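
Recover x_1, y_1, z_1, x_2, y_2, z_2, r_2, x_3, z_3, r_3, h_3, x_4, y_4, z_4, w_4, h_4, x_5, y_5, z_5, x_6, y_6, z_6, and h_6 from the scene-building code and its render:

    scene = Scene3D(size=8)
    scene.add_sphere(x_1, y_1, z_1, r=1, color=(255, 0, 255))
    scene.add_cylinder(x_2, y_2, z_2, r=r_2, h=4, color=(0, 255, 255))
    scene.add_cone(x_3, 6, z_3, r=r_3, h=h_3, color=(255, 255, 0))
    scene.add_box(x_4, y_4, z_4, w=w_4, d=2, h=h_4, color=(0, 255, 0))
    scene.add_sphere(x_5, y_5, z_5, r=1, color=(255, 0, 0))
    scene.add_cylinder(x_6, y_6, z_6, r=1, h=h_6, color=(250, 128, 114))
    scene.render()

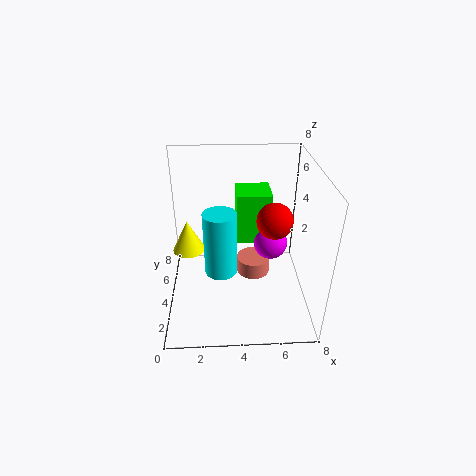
x_1 = 6, y_1 = 5, z_1 = 3, x_2 = 3, y_2 = 5, z_2 = 1, r_2 = 1, x_3 = 1, z_3 = 2, r_3 = 1, h_3 = 2, x_4 = 4, y_4 = 5, z_4 = 3, w_4 = 2, h_4 = 3, x_5 = 6, y_5 = 4, z_5 = 5, x_6 = 5, y_6 = 5, z_6 = 1, h_6 = 1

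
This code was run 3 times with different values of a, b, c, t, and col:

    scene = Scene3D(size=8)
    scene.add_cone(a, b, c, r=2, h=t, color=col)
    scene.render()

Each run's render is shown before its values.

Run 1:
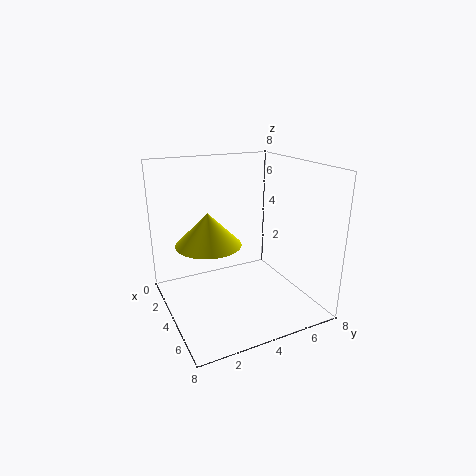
a = 2, b = 3, c = 3, t = 2, col = 'yellow'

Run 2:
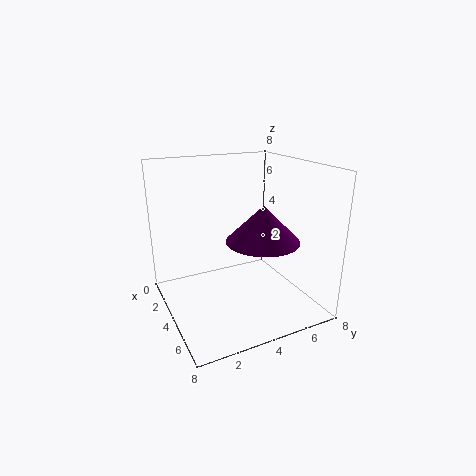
a = 5, b = 5, c = 4, t = 2, col = 'purple'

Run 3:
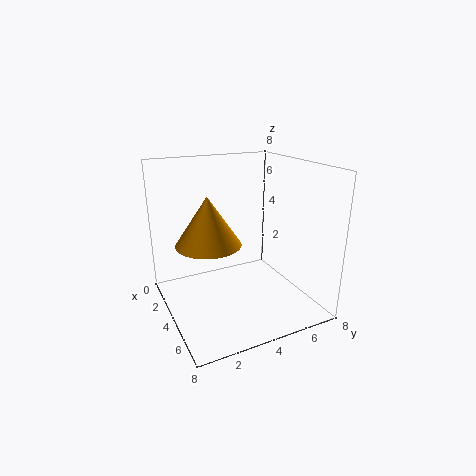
a = 2, b = 3, c = 3, t = 3, col = 'orange'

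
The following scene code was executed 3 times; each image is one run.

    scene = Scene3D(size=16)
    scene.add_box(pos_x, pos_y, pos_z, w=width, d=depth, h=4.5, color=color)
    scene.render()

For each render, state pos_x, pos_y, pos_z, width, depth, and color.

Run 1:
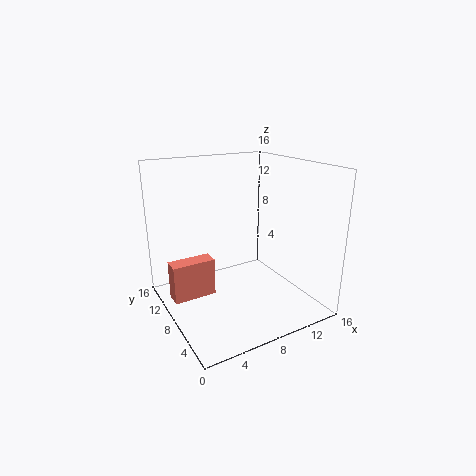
pos_x = 1
pos_y = 10
pos_z = 0.5
width = 5
depth = 2
color = 'salmon'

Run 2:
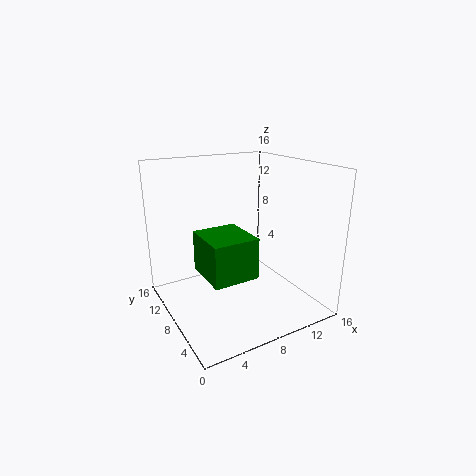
pos_x = 3.5
pos_y = 4.5
pos_z = 4.5
width = 5
depth = 5.5
color = 'green'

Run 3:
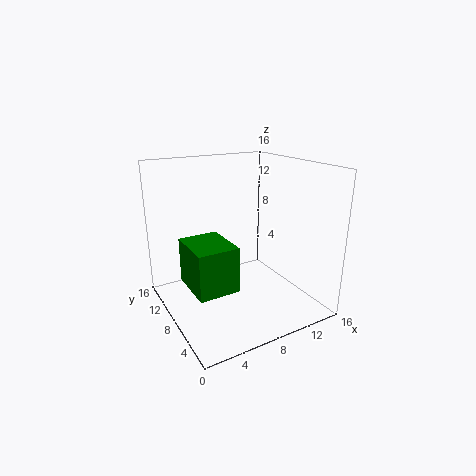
pos_x = 1
pos_y = 2.5
pos_z = 5
width = 4
depth = 5
color = 'green'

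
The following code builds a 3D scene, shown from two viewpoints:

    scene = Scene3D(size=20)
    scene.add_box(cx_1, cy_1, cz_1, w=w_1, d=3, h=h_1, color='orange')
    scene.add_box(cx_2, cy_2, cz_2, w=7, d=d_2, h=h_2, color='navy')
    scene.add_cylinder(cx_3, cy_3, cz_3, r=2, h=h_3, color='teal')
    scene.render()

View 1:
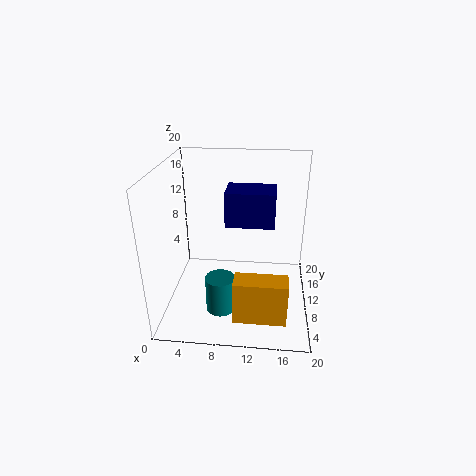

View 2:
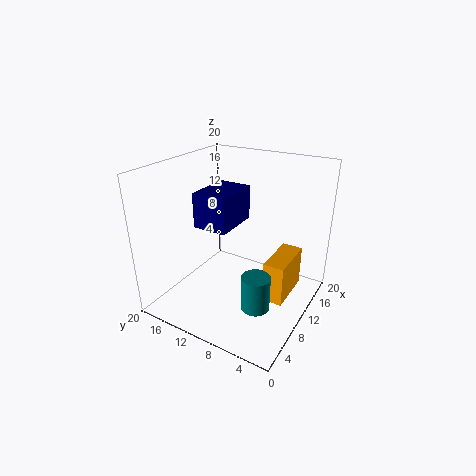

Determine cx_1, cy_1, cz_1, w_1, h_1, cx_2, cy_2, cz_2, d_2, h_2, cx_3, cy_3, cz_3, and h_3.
cx_1 = 10; cy_1 = 3; cz_1 = 1; w_1 = 7; h_1 = 6; cx_2 = 8; cy_2 = 11; cz_2 = 11; d_2 = 5; h_2 = 5; cx_3 = 8; cy_3 = 6; cz_3 = 1; h_3 = 5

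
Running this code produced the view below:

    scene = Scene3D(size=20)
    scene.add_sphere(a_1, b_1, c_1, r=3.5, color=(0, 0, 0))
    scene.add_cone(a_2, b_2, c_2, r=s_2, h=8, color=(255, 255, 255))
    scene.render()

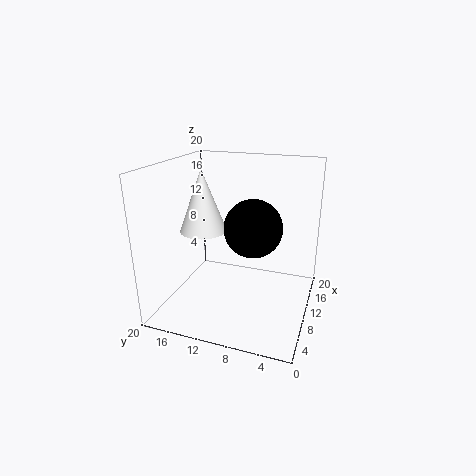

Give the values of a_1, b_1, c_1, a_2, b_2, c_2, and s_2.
a_1 = 5.5, b_1 = 6.5, c_1 = 13.5, a_2 = 6.5, b_2 = 13.5, c_2 = 12, s_2 = 3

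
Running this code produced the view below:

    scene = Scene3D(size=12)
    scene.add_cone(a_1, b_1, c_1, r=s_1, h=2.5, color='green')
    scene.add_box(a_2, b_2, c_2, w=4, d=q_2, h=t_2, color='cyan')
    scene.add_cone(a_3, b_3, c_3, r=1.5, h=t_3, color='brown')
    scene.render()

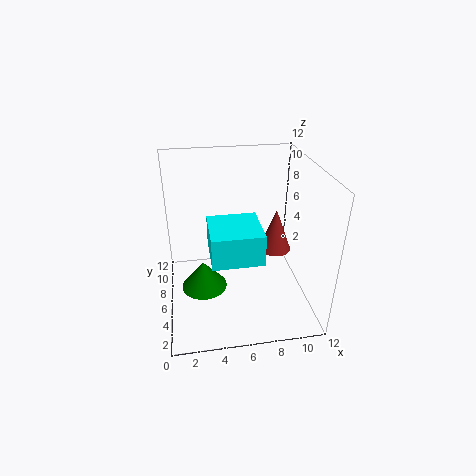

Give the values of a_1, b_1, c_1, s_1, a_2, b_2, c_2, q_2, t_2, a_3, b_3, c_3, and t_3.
a_1 = 3, b_1 = 6.5, c_1 = 1, s_1 = 2, a_2 = 3.5, b_2 = 2.5, c_2 = 5.5, q_2 = 4, t_2 = 2.5, a_3 = 10, b_3 = 8.5, c_3 = 3, t_3 = 4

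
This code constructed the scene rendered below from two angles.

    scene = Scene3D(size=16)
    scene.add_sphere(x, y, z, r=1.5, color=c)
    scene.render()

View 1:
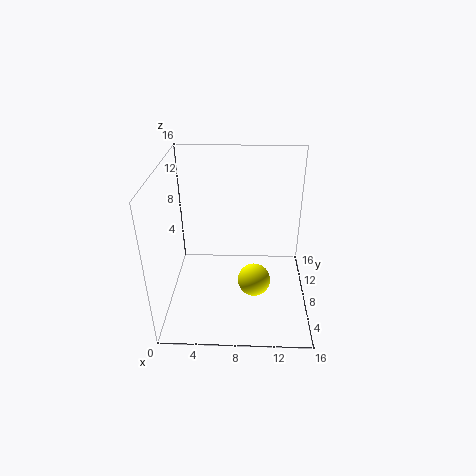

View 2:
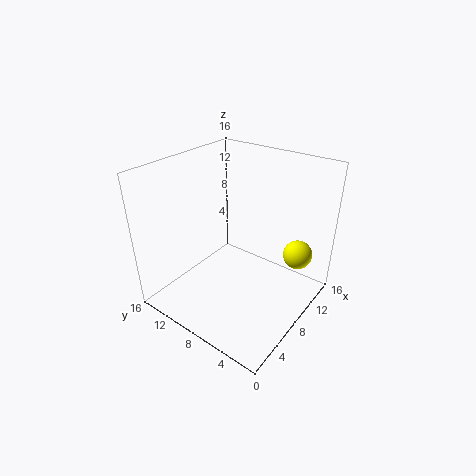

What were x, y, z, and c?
x = 9.75, y = 1.5, z = 7.5, c = 'yellow'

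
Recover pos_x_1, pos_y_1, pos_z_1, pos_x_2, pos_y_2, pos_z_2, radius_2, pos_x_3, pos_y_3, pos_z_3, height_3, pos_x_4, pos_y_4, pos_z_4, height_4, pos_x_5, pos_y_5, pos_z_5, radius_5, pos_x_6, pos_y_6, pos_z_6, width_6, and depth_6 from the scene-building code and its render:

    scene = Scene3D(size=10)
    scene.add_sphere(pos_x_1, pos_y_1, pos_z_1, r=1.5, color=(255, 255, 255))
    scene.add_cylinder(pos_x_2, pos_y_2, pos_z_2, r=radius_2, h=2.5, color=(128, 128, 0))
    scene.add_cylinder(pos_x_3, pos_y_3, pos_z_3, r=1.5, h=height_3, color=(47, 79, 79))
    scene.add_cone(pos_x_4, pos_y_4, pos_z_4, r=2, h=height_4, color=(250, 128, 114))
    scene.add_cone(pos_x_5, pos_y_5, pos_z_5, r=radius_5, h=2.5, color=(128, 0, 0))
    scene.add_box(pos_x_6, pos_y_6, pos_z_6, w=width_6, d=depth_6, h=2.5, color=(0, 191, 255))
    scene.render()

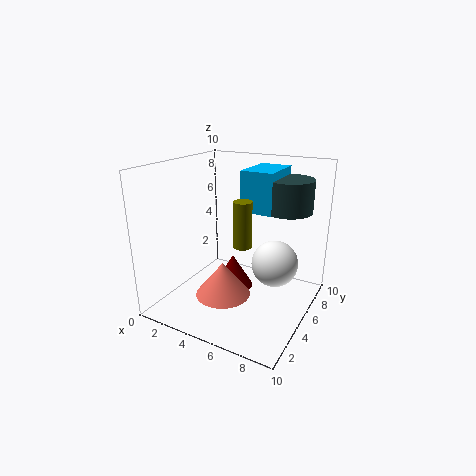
pos_x_1 = 8, pos_y_1 = 4.5, pos_z_1 = 4, pos_x_2 = 7.5, pos_y_2 = 1, pos_z_2 = 6.5, radius_2 = 0.5, pos_x_3 = 8.5, pos_y_3 = 5, pos_z_3 = 7.5, height_3 = 2, pos_x_4 = 4, pos_y_4 = 4.5, pos_z_4 = 0.5, height_4 = 2.5, pos_x_5 = 4, pos_y_5 = 6, pos_z_5 = 0.5, radius_5 = 1.5, pos_x_6 = 6, pos_y_6 = 3.5, pos_z_6 = 7.5, width_6 = 2, depth_6 = 3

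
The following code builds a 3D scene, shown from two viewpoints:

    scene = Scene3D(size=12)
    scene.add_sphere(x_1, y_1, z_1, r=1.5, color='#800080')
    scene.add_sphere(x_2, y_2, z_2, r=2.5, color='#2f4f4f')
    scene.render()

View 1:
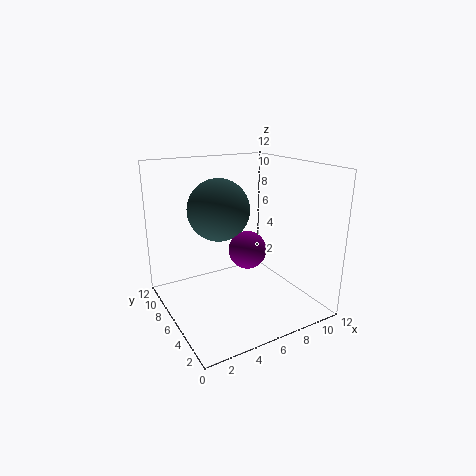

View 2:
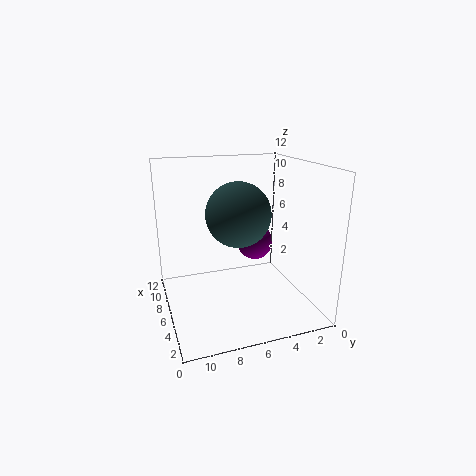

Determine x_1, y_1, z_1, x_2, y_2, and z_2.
x_1 = 6, y_1 = 4.5, z_1 = 5.5, x_2 = 4.5, y_2 = 6.5, z_2 = 8.5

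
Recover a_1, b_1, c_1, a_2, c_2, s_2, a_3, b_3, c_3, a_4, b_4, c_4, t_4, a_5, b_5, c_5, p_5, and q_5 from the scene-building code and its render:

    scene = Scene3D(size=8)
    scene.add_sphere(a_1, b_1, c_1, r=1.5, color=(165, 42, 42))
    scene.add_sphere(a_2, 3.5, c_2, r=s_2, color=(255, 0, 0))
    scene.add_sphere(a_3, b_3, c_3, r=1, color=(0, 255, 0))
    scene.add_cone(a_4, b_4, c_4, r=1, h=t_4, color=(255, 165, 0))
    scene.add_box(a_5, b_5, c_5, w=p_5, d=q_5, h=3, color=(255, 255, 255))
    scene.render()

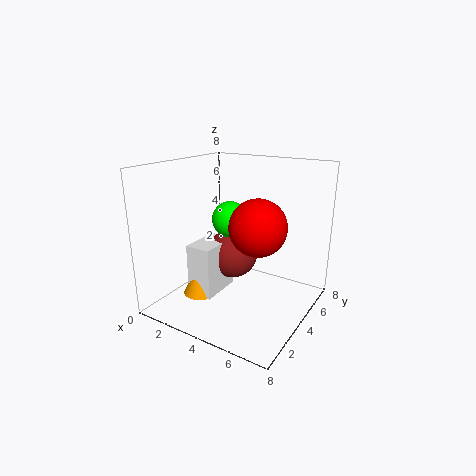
a_1 = 3; b_1 = 5; c_1 = 2.5; a_2 = 5.5; c_2 = 5; s_2 = 1.5; a_3 = 3.5; b_3 = 4; c_3 = 5; a_4 = 2; b_4 = 3; c_4 = 0.5; t_4 = 2; a_5 = 1.5; b_5 = 2.5; c_5 = 0.5; p_5 = 1.5; q_5 = 2.5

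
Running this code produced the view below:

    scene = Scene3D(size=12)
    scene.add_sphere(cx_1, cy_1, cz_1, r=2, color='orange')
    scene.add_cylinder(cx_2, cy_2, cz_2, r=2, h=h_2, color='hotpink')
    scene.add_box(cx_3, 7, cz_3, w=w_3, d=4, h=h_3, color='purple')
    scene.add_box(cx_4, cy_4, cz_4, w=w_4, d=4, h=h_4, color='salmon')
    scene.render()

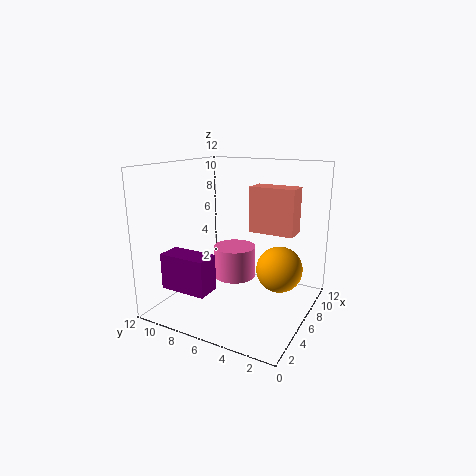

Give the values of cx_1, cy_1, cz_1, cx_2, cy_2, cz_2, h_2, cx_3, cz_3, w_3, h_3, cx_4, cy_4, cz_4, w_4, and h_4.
cx_1 = 8
cy_1 = 3
cz_1 = 3
cx_2 = 9
cy_2 = 8
cz_2 = 1
h_2 = 3
cx_3 = 2
cz_3 = 2
w_3 = 2
h_3 = 3
cx_4 = 8
cy_4 = 2
cz_4 = 6
w_4 = 2
h_4 = 4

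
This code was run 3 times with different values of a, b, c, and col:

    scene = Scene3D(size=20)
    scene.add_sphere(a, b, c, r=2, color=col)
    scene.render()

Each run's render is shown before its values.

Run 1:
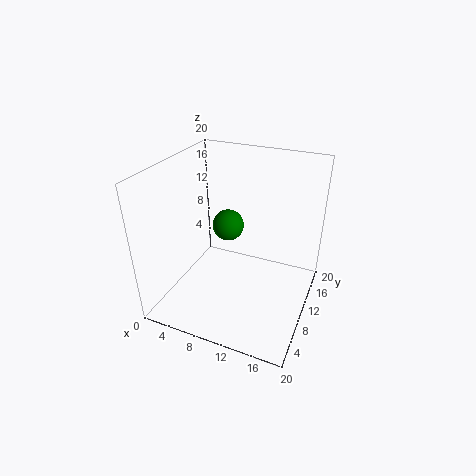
a = 9.5
b = 8
c = 13
col = 'green'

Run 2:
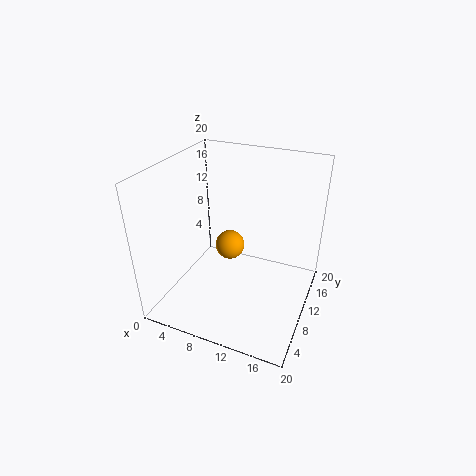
a = 9
b = 9.5
c = 9
col = 'orange'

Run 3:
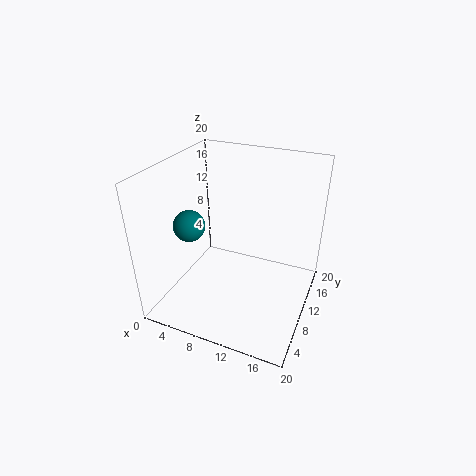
a = 5.5
b = 5
c = 13.5
col = 'teal'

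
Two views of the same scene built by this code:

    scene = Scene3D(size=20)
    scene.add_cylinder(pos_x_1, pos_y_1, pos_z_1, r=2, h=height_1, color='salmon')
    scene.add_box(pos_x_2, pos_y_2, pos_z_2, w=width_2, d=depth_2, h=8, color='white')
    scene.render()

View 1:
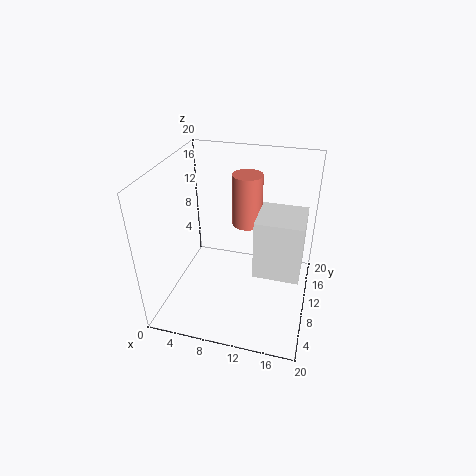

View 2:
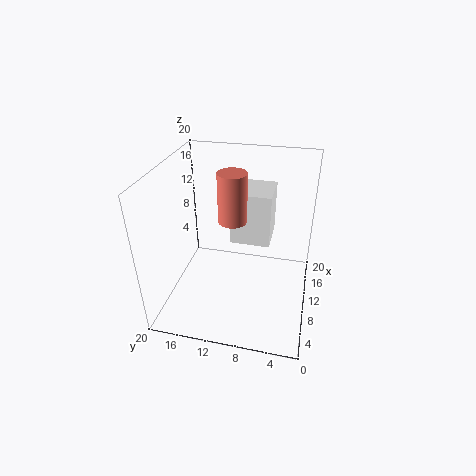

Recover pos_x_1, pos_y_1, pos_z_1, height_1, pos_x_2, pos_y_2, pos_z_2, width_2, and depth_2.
pos_x_1 = 11
pos_y_1 = 11
pos_z_1 = 12
height_1 = 7
pos_x_2 = 13
pos_y_2 = 6
pos_z_2 = 7
width_2 = 6
depth_2 = 6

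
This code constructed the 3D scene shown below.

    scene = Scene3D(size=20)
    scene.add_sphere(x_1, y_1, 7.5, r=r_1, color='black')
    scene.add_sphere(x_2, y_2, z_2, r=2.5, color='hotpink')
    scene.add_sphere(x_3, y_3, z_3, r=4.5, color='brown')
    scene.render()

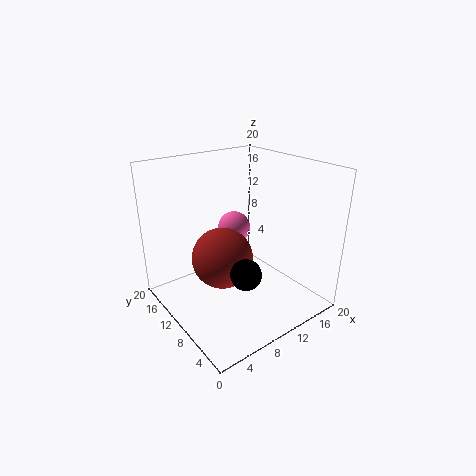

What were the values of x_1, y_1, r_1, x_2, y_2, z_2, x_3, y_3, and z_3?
x_1 = 7.5; y_1 = 5; r_1 = 2; x_2 = 13; y_2 = 15; z_2 = 9; x_3 = 9; y_3 = 12.5; z_3 = 6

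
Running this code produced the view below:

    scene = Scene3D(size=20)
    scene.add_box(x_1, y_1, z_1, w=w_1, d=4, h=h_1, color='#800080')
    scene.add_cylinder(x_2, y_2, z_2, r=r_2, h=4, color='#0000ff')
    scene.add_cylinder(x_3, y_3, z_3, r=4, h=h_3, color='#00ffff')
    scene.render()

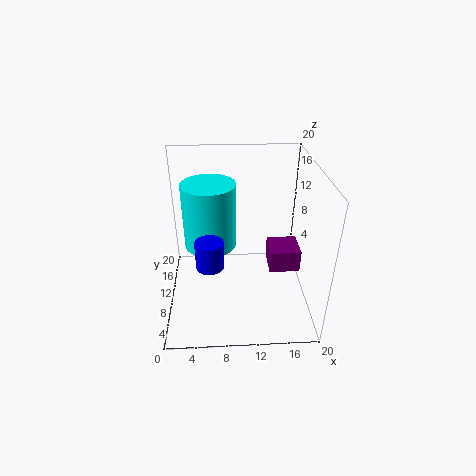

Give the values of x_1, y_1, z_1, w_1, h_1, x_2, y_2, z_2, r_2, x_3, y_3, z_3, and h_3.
x_1 = 14; y_1 = 6; z_1 = 7; w_1 = 4; h_1 = 3; x_2 = 6; y_2 = 9; z_2 = 6; r_2 = 2; x_3 = 6; y_3 = 15; z_3 = 6; h_3 = 10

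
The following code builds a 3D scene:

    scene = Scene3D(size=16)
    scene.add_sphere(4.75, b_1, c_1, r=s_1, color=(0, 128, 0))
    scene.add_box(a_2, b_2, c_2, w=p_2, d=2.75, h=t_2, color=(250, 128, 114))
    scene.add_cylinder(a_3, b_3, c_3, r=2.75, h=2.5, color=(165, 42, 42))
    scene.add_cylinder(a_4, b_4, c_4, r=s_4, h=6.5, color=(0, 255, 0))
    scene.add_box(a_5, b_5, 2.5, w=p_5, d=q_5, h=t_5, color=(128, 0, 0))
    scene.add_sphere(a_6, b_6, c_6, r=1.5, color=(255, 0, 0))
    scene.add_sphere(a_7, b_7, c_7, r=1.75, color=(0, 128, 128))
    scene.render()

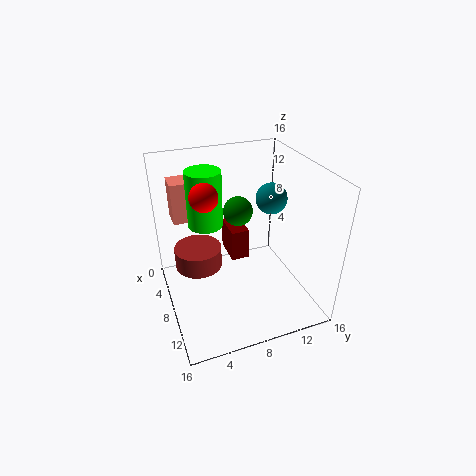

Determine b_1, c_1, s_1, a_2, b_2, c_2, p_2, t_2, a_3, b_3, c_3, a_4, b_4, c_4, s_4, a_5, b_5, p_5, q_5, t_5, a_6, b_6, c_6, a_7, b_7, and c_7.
b_1 = 9.25; c_1 = 9.5; s_1 = 1.75; a_2 = 1.25; b_2 = 1.75; c_2 = 8.75; p_2 = 2.75; t_2 = 4.75; a_3 = 5.25; b_3 = 4; c_3 = 3.5; a_4 = 4.75; b_4 = 5.25; c_4 = 8.5; s_4 = 2; a_5 = 0.75; b_5 = 8.5; p_5 = 4; q_5 = 2.25; t_5 = 4; a_6 = 7.5; b_6 = 4.5; c_6 = 13.25; a_7 = 7.25; b_7 = 12.25; c_7 = 11.75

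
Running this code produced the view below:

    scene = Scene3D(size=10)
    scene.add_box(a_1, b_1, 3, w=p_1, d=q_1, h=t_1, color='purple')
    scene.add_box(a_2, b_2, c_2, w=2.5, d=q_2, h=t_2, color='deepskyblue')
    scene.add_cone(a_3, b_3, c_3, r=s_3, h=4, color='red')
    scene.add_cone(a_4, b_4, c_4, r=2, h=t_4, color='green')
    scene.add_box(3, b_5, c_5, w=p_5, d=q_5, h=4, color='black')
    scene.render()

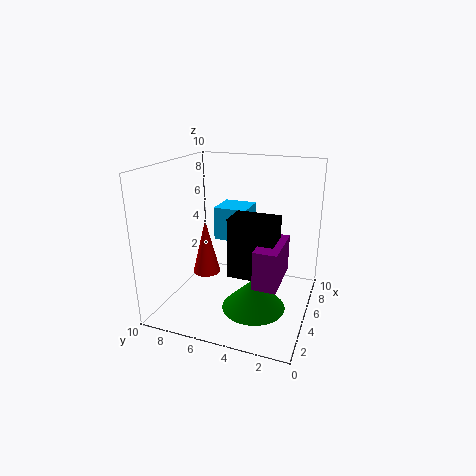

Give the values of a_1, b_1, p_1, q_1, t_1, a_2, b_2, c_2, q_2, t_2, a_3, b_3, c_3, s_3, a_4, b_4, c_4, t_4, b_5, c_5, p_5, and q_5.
a_1 = 2
b_1 = 1.5
p_1 = 3.5
q_1 = 1.5
t_1 = 2.5
a_2 = 6.5
b_2 = 5
c_2 = 4
q_2 = 2.5
t_2 = 2.5
a_3 = 5
b_3 = 7.5
c_3 = 2
s_3 = 1
a_4 = 2.5
b_4 = 3
c_4 = 1.5
t_4 = 2
b_5 = 2
c_5 = 3
p_5 = 2
q_5 = 3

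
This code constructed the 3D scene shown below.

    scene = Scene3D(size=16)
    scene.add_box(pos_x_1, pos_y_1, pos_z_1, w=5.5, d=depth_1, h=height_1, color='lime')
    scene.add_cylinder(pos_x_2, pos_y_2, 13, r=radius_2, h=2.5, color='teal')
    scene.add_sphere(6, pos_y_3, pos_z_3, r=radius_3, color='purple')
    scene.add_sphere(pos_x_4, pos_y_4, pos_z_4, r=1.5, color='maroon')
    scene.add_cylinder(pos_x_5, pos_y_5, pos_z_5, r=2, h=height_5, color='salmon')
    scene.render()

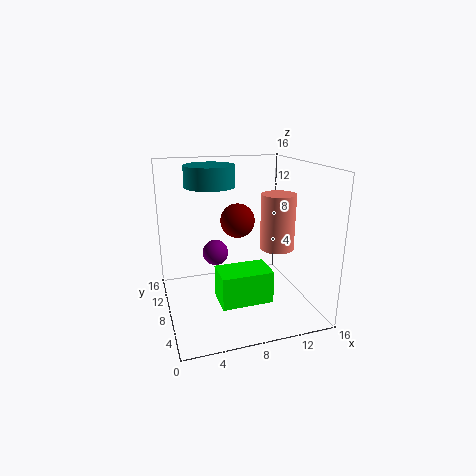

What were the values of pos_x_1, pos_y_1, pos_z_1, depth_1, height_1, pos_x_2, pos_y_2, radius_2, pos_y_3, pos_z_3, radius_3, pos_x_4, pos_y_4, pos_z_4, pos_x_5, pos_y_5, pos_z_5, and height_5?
pos_x_1 = 5
pos_y_1 = 3.5
pos_z_1 = 2
depth_1 = 3.5
height_1 = 3.5
pos_x_2 = 6
pos_y_2 = 12.5
radius_2 = 3
pos_y_3 = 10.5
pos_z_3 = 5.5
radius_3 = 1.5
pos_x_4 = 6
pos_y_4 = 2
pos_z_4 = 12
pos_x_5 = 13
pos_y_5 = 8.5
pos_z_5 = 6
height_5 = 6.5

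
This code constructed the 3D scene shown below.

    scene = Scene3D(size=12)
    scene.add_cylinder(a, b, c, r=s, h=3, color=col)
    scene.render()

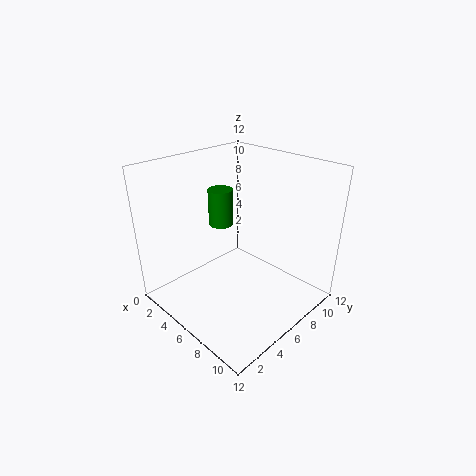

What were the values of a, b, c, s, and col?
a = 4.5, b = 5.5, c = 7, s = 1, col = 'green'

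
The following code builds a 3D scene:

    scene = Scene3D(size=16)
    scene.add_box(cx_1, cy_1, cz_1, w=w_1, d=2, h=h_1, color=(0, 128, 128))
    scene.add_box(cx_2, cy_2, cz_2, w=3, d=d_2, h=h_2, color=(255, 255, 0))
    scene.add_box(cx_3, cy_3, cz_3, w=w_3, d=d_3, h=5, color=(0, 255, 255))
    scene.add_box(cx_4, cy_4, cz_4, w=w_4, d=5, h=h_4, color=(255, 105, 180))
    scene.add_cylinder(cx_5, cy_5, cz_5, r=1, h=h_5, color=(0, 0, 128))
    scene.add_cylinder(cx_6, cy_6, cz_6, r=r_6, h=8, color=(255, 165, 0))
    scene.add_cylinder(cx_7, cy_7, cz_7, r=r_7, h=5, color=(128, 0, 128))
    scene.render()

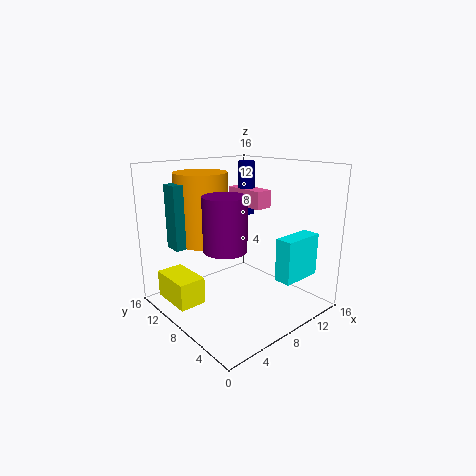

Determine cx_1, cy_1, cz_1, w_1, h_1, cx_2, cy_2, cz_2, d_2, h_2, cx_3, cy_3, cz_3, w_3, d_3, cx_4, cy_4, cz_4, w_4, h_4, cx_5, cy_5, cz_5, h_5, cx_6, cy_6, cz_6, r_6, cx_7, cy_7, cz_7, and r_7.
cx_1 = 2, cy_1 = 11, cz_1 = 7, w_1 = 3, h_1 = 7, cx_2 = 1, cy_2 = 9, cz_2 = 1, d_2 = 5, h_2 = 3, cx_3 = 11, cy_3 = 3, cz_3 = 3, w_3 = 5, d_3 = 2, cx_4 = 10, cy_4 = 7, cz_4 = 11, w_4 = 2, h_4 = 2, cx_5 = 11, cy_5 = 10, cz_5 = 10, h_5 = 6, cx_6 = 6, cy_6 = 12, cz_6 = 7, r_6 = 3, cx_7 = 3, cy_7 = 4, cz_7 = 9, r_7 = 2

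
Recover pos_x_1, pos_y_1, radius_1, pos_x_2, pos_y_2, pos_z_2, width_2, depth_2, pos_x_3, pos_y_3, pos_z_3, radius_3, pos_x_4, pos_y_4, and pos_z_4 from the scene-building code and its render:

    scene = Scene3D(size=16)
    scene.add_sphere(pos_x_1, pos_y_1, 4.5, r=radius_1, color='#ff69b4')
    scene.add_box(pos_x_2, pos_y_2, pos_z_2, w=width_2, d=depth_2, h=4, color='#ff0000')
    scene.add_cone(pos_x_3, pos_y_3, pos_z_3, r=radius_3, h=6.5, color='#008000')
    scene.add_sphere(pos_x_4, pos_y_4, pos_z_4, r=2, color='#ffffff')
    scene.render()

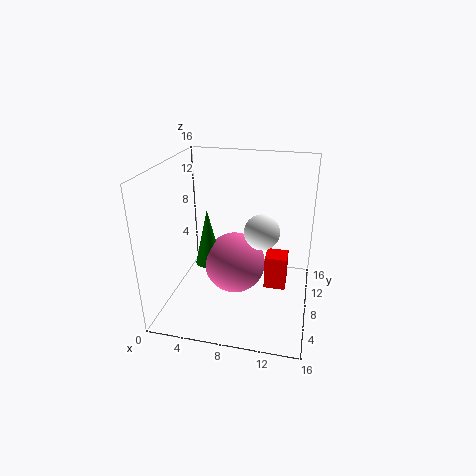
pos_x_1 = 7.5, pos_y_1 = 8.5, radius_1 = 3.5, pos_x_2 = 11, pos_y_2 = 8.5, pos_z_2 = 1.5, width_2 = 2.5, depth_2 = 2.5, pos_x_3 = 4.5, pos_y_3 = 8, pos_z_3 = 4.5, radius_3 = 1.5, pos_x_4 = 10.5, pos_y_4 = 9, pos_z_4 = 8.5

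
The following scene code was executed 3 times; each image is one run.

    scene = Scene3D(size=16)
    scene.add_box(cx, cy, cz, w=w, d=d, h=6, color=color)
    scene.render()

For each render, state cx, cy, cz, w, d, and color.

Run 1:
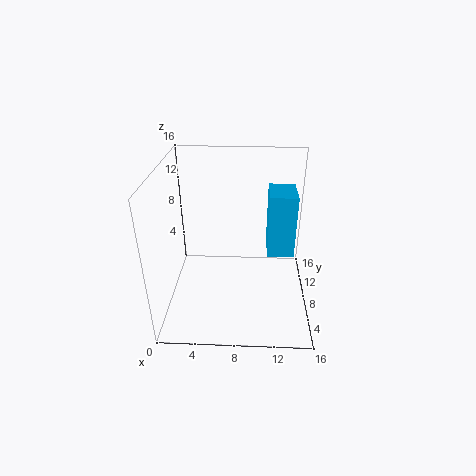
cx = 11, cy = 3, cz = 9, w = 2.5, d = 3.5, color = 'deepskyblue'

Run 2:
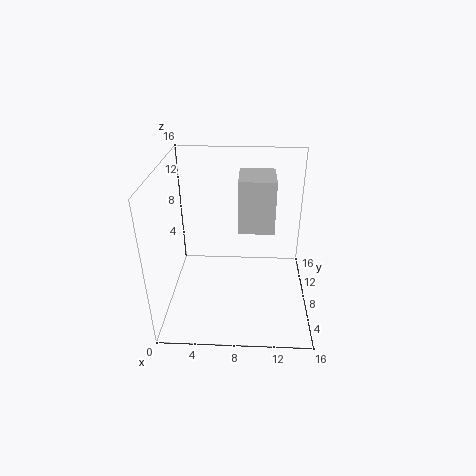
cx = 8, cy = 8, cz = 8.5, w = 4, d = 4.5, color = 'lightgray'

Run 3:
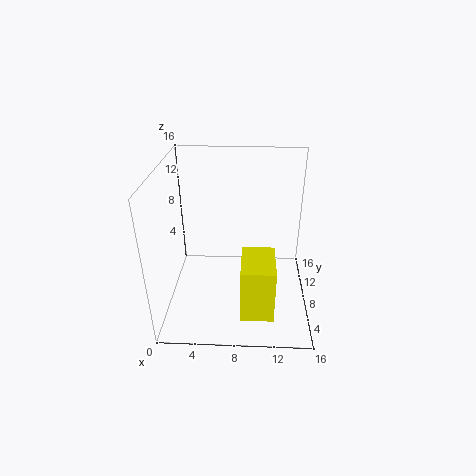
cx = 8.5, cy = 2, cz = 1.5, w = 3.5, d = 5, color = 'yellow'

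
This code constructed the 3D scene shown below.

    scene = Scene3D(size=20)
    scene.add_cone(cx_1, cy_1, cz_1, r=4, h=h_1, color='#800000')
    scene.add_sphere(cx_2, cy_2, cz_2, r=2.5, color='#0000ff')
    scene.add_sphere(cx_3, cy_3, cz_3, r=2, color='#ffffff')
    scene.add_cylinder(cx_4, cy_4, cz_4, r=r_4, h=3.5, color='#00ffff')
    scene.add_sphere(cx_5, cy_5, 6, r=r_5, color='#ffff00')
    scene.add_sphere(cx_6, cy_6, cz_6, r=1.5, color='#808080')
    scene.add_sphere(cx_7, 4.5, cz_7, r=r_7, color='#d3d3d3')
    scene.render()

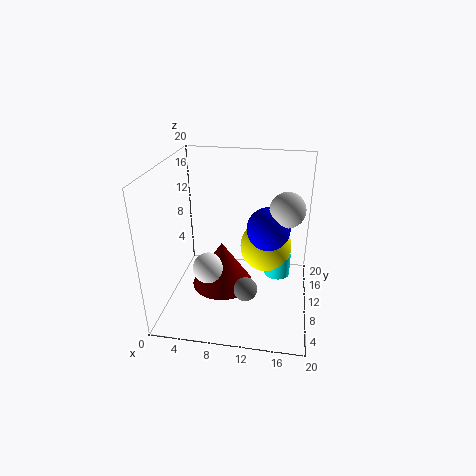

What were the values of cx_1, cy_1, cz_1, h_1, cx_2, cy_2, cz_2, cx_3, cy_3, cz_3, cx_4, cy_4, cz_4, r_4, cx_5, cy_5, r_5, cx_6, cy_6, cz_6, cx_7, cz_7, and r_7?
cx_1 = 8.5
cy_1 = 6.5
cz_1 = 5
h_1 = 6
cx_2 = 14.5
cy_2 = 4.5
cz_2 = 14.5
cx_3 = 7
cy_3 = 5
cz_3 = 8
cx_4 = 15.5
cy_4 = 15
cz_4 = 1.5
r_4 = 2
cx_5 = 13.5
cy_5 = 15.5
r_5 = 4
cx_6 = 12
cy_6 = 4
cz_6 = 6
cx_7 = 16.5
cz_7 = 17
r_7 = 2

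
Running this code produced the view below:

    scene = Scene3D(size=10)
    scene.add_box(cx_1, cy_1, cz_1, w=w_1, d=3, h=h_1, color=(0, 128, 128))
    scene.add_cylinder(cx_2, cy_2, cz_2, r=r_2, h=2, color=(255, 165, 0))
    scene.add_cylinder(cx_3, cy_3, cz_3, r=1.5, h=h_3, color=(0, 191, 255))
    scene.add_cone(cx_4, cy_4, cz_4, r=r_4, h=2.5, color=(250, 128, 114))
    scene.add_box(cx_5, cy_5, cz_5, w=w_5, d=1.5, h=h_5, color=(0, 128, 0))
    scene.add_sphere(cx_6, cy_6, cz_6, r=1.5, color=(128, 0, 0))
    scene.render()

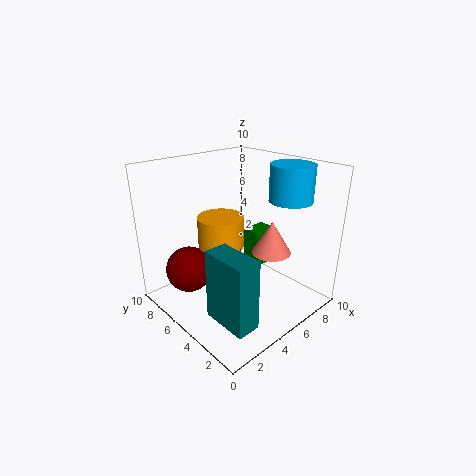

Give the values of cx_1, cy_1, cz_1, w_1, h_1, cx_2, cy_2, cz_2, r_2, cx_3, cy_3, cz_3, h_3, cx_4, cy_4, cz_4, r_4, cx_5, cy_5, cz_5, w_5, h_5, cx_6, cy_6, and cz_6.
cx_1 = 1
cy_1 = 0.5
cz_1 = 1.5
w_1 = 1.5
h_1 = 4.5
cx_2 = 3.5
cy_2 = 5
cz_2 = 5
r_2 = 1.5
cx_3 = 8
cy_3 = 3
cz_3 = 7.5
h_3 = 2.5
cx_4 = 8
cy_4 = 4.5
cz_4 = 3
r_4 = 1.5
cx_5 = 8
cy_5 = 6
cz_5 = 1
w_5 = 2
h_5 = 3
cx_6 = 1.5
cy_6 = 6
cz_6 = 3.5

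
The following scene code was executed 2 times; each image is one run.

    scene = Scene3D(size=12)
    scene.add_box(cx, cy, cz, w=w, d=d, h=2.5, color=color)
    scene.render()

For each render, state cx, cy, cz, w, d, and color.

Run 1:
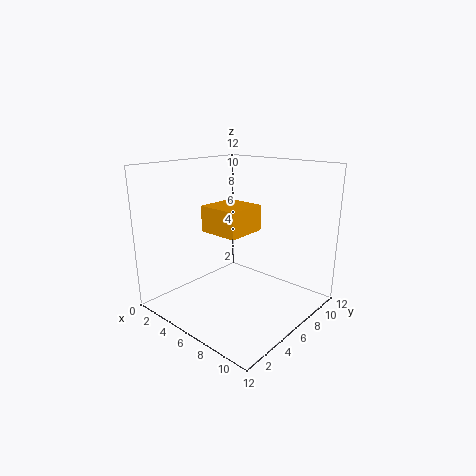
cx = 0.75; cy = 6.75; cz = 5.25; w = 4; d = 4; color = 'orange'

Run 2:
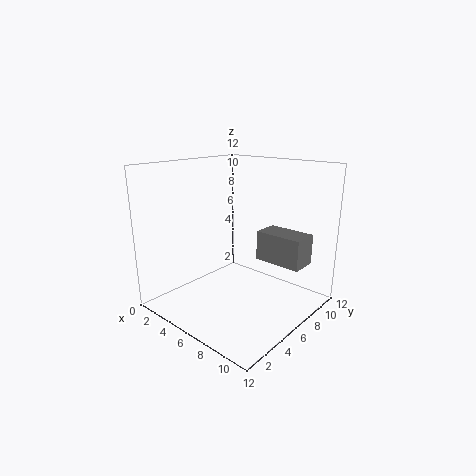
cx = 7; cy = 7.25; cz = 4; w = 4; d = 2.25; color = 'gray'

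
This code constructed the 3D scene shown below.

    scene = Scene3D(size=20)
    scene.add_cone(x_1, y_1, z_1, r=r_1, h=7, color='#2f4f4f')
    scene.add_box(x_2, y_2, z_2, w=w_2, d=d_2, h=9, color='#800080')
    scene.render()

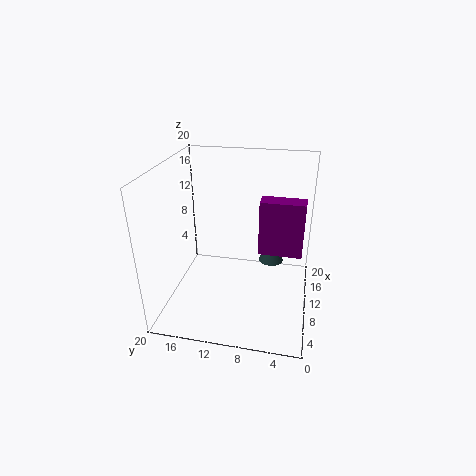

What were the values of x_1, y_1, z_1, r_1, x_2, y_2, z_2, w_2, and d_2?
x_1 = 18, y_1 = 6, z_1 = 2, r_1 = 2, x_2 = 16, y_2 = 1, z_2 = 4, w_2 = 3, d_2 = 7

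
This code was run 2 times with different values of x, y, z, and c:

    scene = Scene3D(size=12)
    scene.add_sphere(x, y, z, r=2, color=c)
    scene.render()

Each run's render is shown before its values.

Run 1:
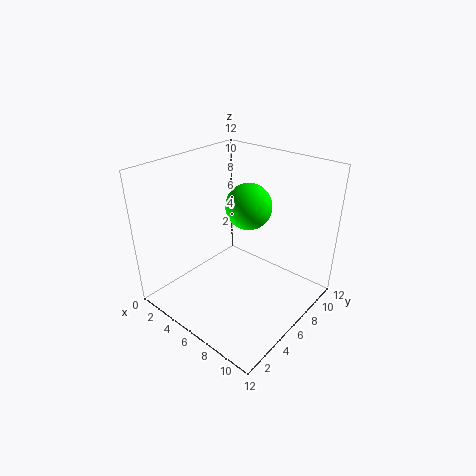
x = 5.5
y = 8
z = 8
c = 'lime'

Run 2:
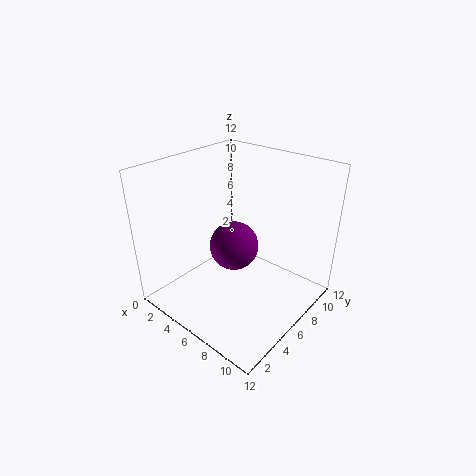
x = 6
y = 5.5
z = 5.5
c = 'purple'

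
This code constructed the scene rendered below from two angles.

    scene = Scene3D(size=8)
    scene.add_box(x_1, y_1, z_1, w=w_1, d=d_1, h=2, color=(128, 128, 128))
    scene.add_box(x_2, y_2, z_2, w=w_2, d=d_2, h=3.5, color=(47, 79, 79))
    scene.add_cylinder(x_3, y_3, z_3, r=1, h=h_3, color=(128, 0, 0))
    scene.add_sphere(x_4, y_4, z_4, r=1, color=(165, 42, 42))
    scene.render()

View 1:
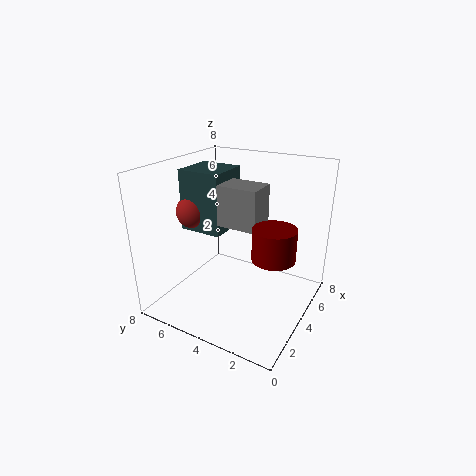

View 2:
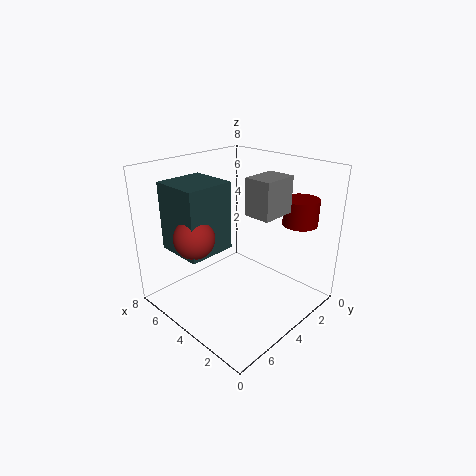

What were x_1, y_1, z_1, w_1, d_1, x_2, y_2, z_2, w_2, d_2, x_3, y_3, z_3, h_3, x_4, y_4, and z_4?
x_1 = 2
y_1 = 2
z_1 = 5.5
w_1 = 1.5
d_1 = 2
x_2 = 3.5
y_2 = 5
z_2 = 4
w_2 = 2.5
d_2 = 2.5
x_3 = 2
y_3 = 1
z_3 = 4.5
h_3 = 1.5
x_4 = 4
y_4 = 7
z_4 = 5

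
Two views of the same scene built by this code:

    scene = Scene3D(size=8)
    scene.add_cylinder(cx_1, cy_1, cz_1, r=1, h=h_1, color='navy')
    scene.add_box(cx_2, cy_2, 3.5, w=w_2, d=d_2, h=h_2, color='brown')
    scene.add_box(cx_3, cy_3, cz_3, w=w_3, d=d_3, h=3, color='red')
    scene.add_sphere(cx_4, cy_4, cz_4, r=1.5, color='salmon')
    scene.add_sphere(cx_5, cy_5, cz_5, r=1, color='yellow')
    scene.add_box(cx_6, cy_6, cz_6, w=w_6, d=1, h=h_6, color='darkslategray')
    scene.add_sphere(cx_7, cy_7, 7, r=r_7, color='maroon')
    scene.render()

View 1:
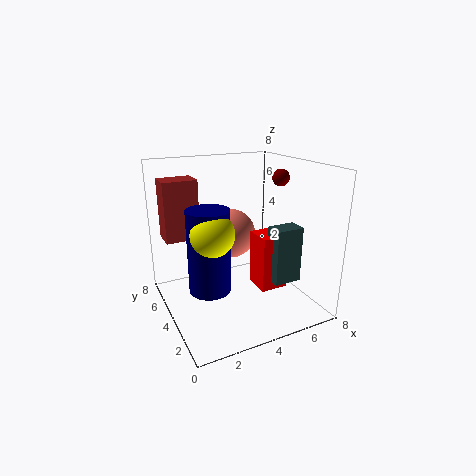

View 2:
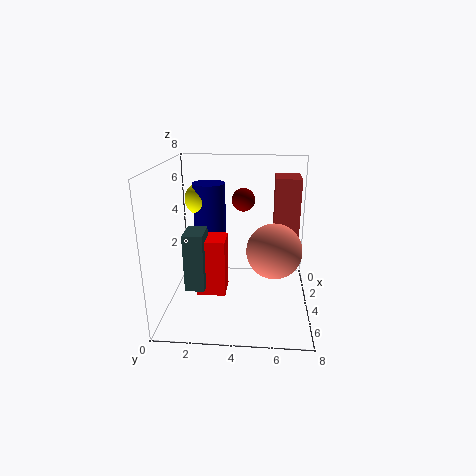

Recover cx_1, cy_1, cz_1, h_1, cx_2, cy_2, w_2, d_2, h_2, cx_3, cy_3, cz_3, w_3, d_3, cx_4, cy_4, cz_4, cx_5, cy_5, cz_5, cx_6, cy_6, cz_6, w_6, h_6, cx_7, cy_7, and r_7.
cx_1 = 1.5
cy_1 = 2
cz_1 = 2.5
h_1 = 4
cx_2 = 0.5
cy_2 = 6
w_2 = 2
d_2 = 1.5
h_2 = 3.5
cx_3 = 4.5
cy_3 = 2
cz_3 = 1.5
w_3 = 1.5
d_3 = 1.5
cx_4 = 4.5
cy_4 = 6
cz_4 = 3.5
cx_5 = 1.5
cy_5 = 1.5
cz_5 = 5.5
cx_6 = 5
cy_6 = 1.5
cz_6 = 2
w_6 = 1.5
h_6 = 3
cx_7 = 7
cy_7 = 4.5
r_7 = 0.5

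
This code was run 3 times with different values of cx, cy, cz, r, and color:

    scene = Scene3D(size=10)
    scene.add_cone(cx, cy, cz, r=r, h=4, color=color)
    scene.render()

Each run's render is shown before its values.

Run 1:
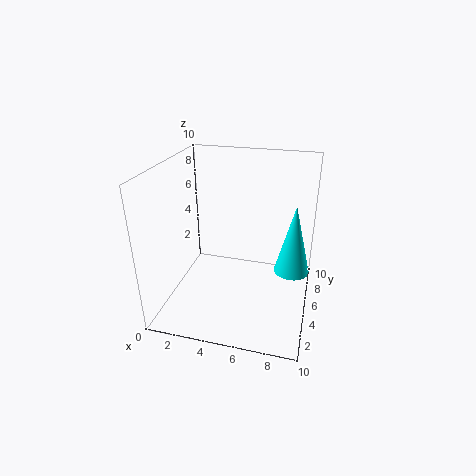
cx = 9
cy = 2
cz = 5
r = 1
color = 'cyan'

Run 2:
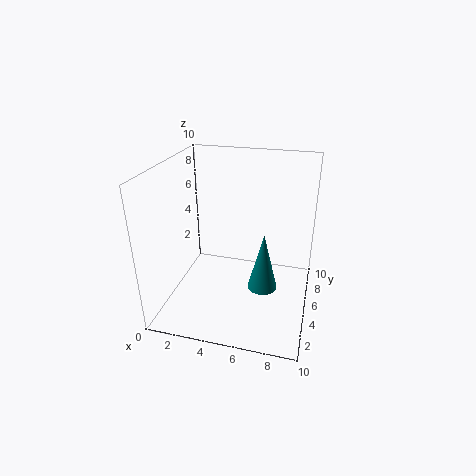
cx = 7
cy = 4
cz = 2
r = 1
color = 'teal'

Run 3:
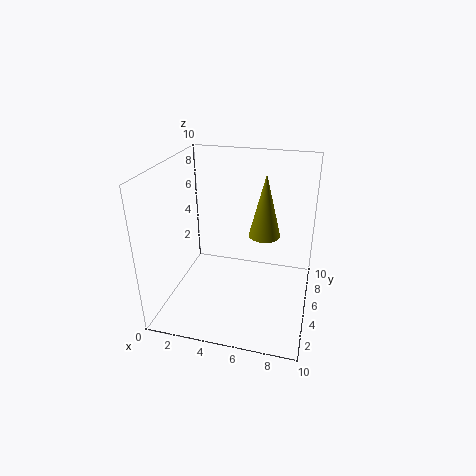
cx = 7
cy = 4
cz = 6
r = 1
color = 'olive'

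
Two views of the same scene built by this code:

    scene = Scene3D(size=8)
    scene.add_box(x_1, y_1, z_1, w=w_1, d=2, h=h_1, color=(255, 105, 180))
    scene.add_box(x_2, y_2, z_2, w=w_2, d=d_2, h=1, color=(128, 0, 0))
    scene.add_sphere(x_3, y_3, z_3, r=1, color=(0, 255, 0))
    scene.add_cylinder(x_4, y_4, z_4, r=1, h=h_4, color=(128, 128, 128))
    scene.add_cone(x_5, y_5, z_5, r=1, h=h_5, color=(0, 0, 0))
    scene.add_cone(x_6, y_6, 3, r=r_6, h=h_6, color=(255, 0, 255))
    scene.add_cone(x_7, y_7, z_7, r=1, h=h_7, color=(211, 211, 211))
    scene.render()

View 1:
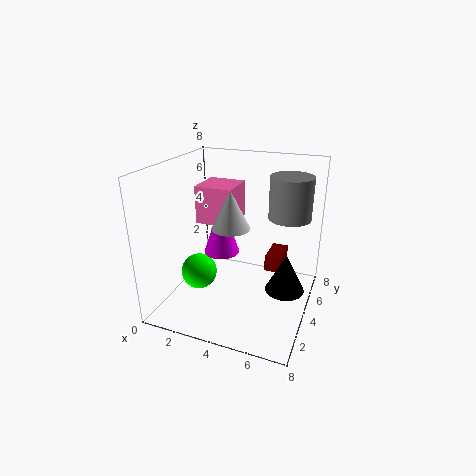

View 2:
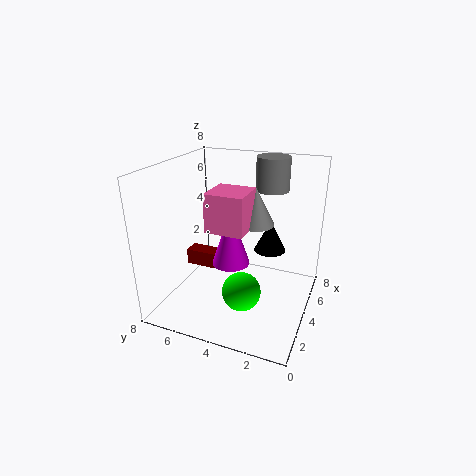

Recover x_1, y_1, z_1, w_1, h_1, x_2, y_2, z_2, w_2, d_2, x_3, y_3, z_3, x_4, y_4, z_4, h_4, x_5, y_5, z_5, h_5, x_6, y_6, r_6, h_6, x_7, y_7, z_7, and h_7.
x_1 = 2; y_1 = 3; z_1 = 5; w_1 = 2; h_1 = 2; x_2 = 5; y_2 = 6; z_2 = 1; w_2 = 1; d_2 = 2; x_3 = 2; y_3 = 3; z_3 = 2; x_4 = 7; y_4 = 3; z_4 = 6; h_4 = 2; x_5 = 7; y_5 = 3; z_5 = 2; h_5 = 2; x_6 = 3; y_6 = 4; r_6 = 1; h_6 = 3; x_7 = 4; y_7 = 3; z_7 = 5; h_7 = 2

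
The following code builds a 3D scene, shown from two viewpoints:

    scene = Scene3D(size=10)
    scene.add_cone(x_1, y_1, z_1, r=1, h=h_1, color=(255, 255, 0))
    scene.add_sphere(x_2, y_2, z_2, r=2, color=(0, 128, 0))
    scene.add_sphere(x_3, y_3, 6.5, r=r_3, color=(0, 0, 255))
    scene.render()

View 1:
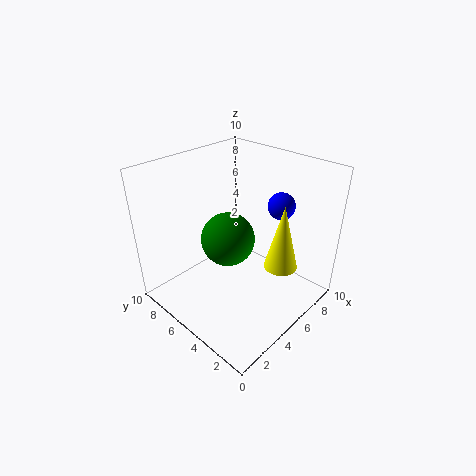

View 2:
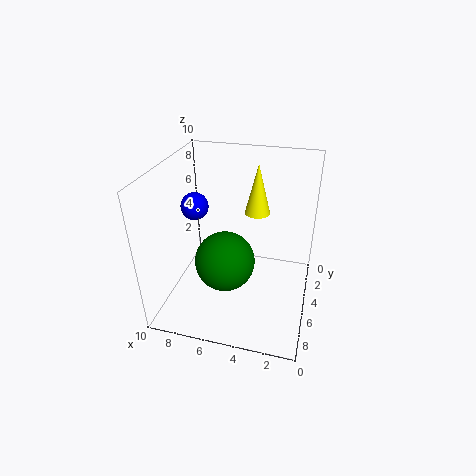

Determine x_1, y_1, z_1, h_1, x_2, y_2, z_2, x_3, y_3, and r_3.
x_1 = 4.5; y_1 = 1; z_1 = 5; h_1 = 4; x_2 = 5.5; y_2 = 6.5; z_2 = 4; x_3 = 8.5; y_3 = 4; r_3 = 1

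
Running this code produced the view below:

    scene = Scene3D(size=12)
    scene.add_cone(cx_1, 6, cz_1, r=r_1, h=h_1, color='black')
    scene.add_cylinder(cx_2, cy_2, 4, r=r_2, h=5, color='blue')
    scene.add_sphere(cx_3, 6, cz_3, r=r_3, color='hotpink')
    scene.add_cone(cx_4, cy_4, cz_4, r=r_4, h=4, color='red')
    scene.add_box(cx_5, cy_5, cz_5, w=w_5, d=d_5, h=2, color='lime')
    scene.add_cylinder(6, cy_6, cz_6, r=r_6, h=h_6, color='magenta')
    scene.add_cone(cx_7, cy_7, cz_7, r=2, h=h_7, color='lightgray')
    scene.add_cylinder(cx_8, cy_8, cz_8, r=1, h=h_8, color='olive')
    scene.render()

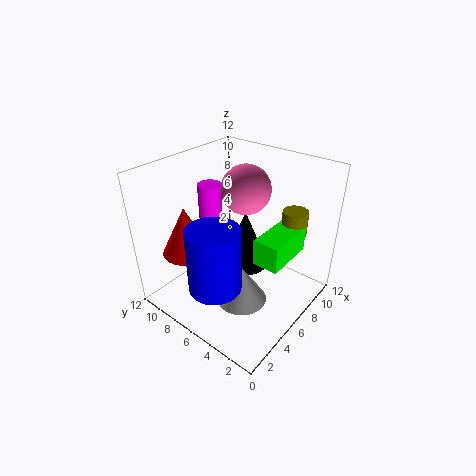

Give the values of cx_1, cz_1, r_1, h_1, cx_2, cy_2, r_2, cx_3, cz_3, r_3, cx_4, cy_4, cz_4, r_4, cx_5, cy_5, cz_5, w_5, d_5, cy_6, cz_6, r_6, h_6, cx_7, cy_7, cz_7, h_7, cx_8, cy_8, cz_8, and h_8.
cx_1 = 7, cz_1 = 3, r_1 = 2, h_1 = 5, cx_2 = 2, cy_2 = 5, r_2 = 2, cx_3 = 7, cz_3 = 10, r_3 = 2, cx_4 = 3, cy_4 = 9, cz_4 = 5, r_4 = 2, cx_5 = 4, cy_5 = 1, cz_5 = 6, w_5 = 4, d_5 = 2, cy_6 = 9, cz_6 = 7, r_6 = 1, h_6 = 3, cx_7 = 4, cy_7 = 4, cz_7 = 2, h_7 = 3, cx_8 = 8, cy_8 = 2, cz_8 = 7, h_8 = 2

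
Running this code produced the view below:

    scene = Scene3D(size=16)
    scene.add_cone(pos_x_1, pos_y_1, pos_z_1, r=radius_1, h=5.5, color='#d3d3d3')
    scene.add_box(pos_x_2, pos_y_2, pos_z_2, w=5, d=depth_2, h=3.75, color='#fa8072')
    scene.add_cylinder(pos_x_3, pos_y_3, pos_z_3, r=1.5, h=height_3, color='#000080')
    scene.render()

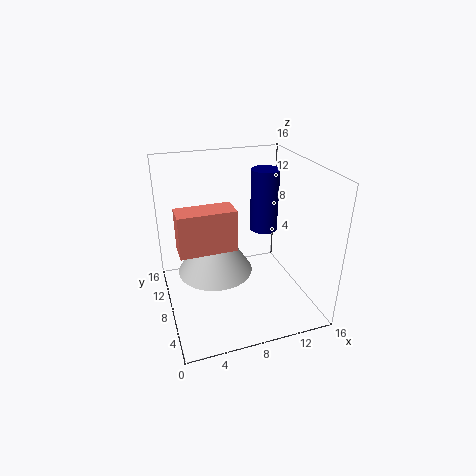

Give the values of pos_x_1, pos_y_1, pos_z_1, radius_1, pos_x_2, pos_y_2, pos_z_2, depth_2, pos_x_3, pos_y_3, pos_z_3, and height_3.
pos_x_1 = 4.25; pos_y_1 = 3.75; pos_z_1 = 7.5; radius_1 = 3.5; pos_x_2 = 0.75; pos_y_2 = 1.5; pos_z_2 = 10.5; depth_2 = 2.25; pos_x_3 = 11; pos_y_3 = 8; pos_z_3 = 8.75; height_3 = 6.75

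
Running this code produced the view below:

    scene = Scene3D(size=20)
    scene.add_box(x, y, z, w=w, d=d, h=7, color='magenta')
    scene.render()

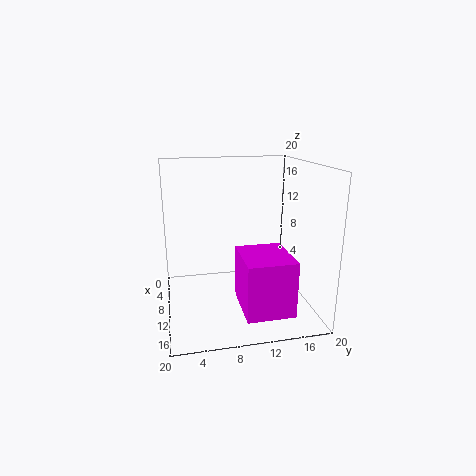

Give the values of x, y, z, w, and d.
x = 13
y = 9
z = 3
w = 7
d = 6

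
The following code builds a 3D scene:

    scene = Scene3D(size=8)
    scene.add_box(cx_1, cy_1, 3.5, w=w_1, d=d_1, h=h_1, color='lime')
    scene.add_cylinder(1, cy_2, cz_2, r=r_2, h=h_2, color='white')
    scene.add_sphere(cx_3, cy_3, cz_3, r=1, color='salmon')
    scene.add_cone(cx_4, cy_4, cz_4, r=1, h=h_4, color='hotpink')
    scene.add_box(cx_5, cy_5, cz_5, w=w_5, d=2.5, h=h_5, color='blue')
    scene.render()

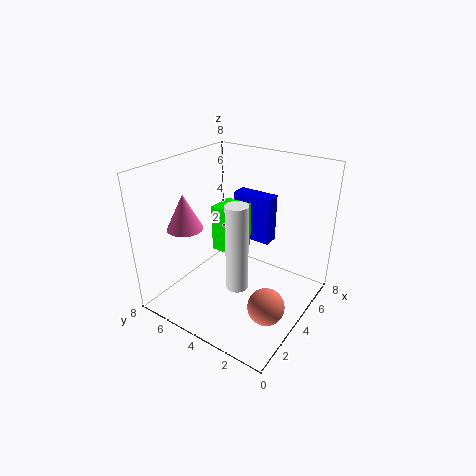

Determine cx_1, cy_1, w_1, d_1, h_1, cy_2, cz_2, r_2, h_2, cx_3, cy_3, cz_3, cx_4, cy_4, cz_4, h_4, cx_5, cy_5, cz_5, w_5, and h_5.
cx_1 = 3; cy_1 = 3.5; w_1 = 1.5; d_1 = 1.5; h_1 = 2.5; cy_2 = 2; cz_2 = 3.5; r_2 = 0.5; h_2 = 4; cx_3 = 3; cy_3 = 1.5; cz_3 = 1; cx_4 = 2.5; cy_4 = 6.5; cz_4 = 4.5; h_4 = 2; cx_5 = 6.5; cy_5 = 3.5; cz_5 = 2.5; w_5 = 1; h_5 = 3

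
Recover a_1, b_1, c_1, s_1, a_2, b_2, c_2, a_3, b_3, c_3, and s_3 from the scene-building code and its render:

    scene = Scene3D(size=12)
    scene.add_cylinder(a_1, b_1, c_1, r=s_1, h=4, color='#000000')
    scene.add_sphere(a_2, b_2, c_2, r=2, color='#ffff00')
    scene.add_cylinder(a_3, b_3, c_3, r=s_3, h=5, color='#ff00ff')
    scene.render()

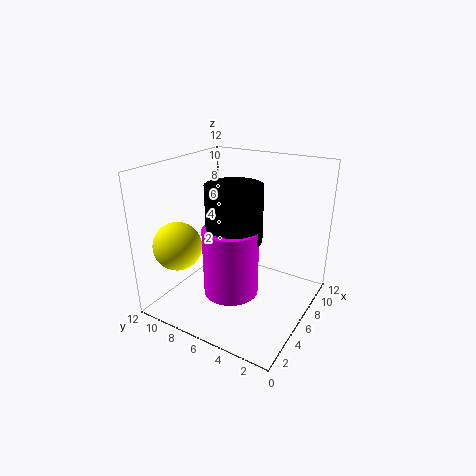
a_1 = 3
b_1 = 4.5
c_1 = 7.5
s_1 = 2
a_2 = 3
b_2 = 10
c_2 = 5.5
a_3 = 2.5
b_3 = 4.5
c_3 = 3.5
s_3 = 2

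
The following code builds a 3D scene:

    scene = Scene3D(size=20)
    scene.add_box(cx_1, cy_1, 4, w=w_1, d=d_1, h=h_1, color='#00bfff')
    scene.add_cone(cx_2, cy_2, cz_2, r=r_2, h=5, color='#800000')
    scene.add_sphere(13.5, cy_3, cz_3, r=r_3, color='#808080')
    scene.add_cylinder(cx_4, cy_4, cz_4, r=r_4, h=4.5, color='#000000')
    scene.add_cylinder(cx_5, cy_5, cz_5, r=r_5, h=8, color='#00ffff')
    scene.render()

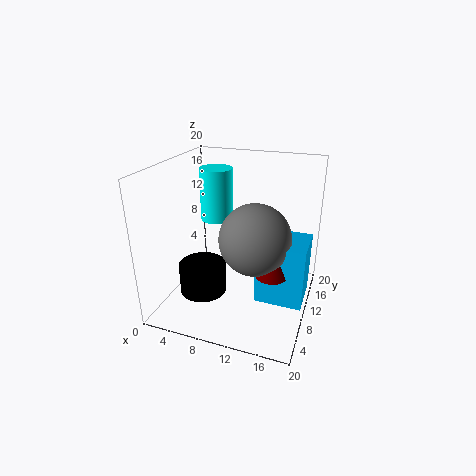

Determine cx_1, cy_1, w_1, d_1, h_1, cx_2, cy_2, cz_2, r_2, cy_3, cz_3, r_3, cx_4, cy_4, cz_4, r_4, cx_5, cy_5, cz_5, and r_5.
cx_1 = 14, cy_1 = 5, w_1 = 6, d_1 = 5.5, h_1 = 8, cx_2 = 16, cy_2 = 5.5, cz_2 = 8, r_2 = 2, cy_3 = 6.5, cz_3 = 12, r_3 = 4.5, cx_4 = 4.5, cy_4 = 9.5, cz_4 = 0.5, r_4 = 3.5, cx_5 = 4.5, cy_5 = 15.5, cz_5 = 10, r_5 = 2.5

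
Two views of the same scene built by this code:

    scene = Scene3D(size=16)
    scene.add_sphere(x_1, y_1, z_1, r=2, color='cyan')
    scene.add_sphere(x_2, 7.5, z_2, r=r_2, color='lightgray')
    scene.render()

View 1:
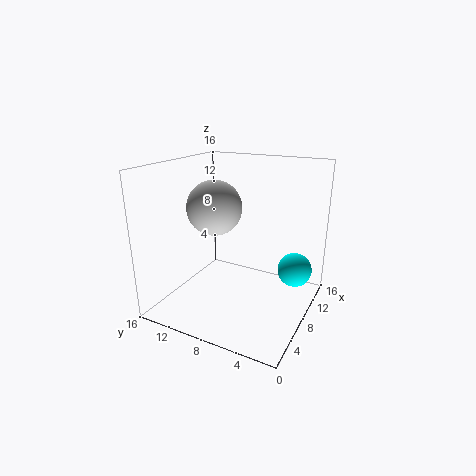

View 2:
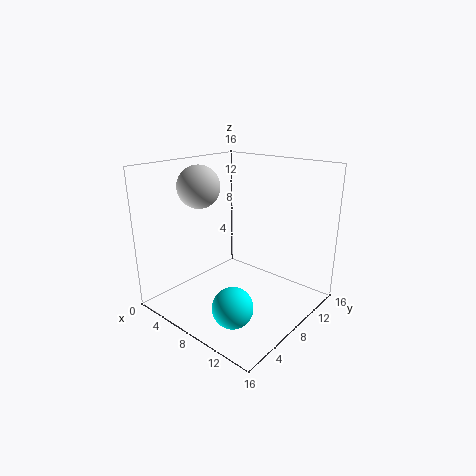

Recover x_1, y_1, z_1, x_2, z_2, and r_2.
x_1 = 12, y_1 = 2.5, z_1 = 3.5, x_2 = 2.5, z_2 = 13, r_2 = 2.5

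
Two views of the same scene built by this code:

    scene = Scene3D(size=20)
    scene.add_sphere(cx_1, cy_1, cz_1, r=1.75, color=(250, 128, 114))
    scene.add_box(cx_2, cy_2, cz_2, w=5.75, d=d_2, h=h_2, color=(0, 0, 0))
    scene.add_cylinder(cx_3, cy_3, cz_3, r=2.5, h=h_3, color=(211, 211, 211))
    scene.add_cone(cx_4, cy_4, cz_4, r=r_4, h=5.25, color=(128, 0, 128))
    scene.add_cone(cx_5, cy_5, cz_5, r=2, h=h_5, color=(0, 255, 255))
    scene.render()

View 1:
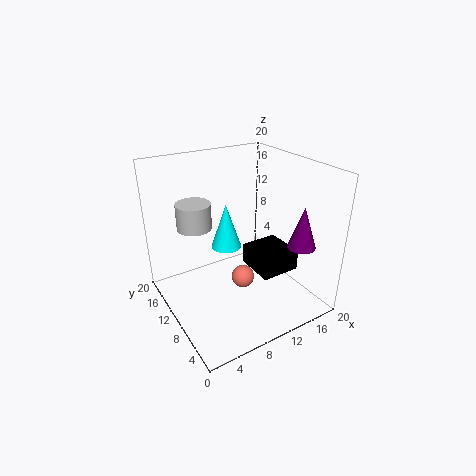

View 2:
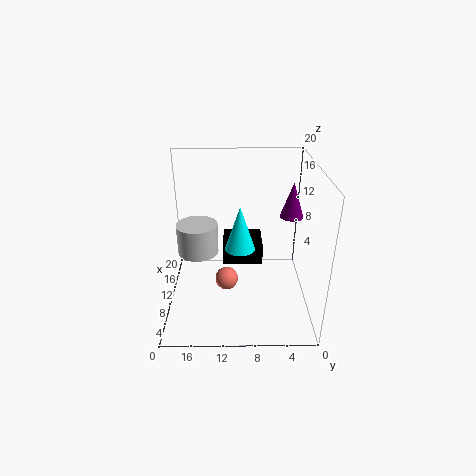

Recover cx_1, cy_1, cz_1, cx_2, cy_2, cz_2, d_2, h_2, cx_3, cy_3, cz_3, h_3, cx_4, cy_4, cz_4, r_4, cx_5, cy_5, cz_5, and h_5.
cx_1 = 12, cy_1 = 11.75, cz_1 = 1.75, cx_2 = 12.25, cy_2 = 6.25, cz_2 = 4.25, d_2 = 6, h_2 = 3, cx_3 = 5.75, cy_3 = 15, cz_3 = 10.5, h_3 = 3.75, cx_4 = 14.25, cy_4 = 2, cz_4 = 11.25, r_4 = 1.75, cx_5 = 8, cy_5 = 9.75, cz_5 = 9.5, h_5 = 6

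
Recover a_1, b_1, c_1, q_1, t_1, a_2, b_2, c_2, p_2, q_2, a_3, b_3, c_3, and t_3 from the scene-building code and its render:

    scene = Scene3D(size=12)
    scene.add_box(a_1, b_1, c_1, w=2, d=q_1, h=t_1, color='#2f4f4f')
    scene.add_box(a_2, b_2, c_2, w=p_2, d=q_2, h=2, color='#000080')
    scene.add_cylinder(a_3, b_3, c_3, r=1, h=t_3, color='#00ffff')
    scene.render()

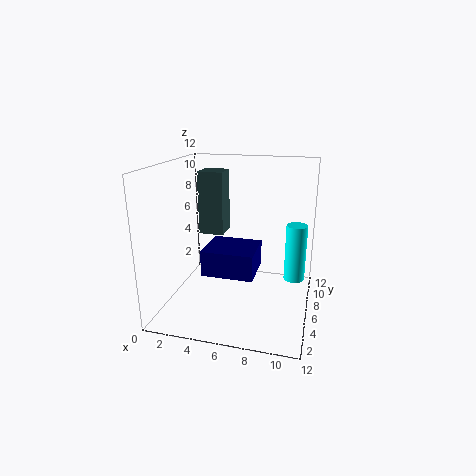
a_1 = 3, b_1 = 5, c_1 = 6.5, q_1 = 2, t_1 = 5, a_2 = 4, b_2 = 2.5, c_2 = 4, p_2 = 4, q_2 = 3.5, a_3 = 10.5, b_3 = 10.5, c_3 = 0.5, t_3 = 5.5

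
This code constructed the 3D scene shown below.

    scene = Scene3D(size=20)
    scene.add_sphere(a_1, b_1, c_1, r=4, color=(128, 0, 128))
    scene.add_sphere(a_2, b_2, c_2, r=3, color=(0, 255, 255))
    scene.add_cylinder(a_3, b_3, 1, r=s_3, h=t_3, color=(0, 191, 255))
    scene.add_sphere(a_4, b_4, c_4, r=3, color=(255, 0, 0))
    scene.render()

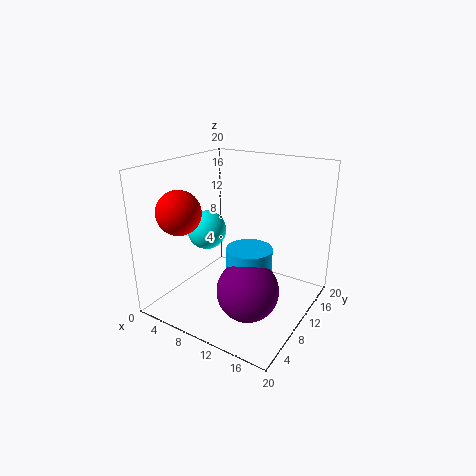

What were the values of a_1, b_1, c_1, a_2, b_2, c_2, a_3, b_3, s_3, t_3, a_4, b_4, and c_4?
a_1 = 14
b_1 = 6
c_1 = 5
a_2 = 3
b_2 = 12
c_2 = 9
a_3 = 13
b_3 = 8
s_3 = 3
t_3 = 9
a_4 = 4
b_4 = 5
c_4 = 14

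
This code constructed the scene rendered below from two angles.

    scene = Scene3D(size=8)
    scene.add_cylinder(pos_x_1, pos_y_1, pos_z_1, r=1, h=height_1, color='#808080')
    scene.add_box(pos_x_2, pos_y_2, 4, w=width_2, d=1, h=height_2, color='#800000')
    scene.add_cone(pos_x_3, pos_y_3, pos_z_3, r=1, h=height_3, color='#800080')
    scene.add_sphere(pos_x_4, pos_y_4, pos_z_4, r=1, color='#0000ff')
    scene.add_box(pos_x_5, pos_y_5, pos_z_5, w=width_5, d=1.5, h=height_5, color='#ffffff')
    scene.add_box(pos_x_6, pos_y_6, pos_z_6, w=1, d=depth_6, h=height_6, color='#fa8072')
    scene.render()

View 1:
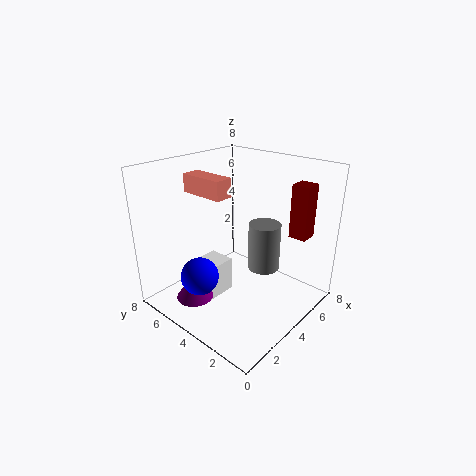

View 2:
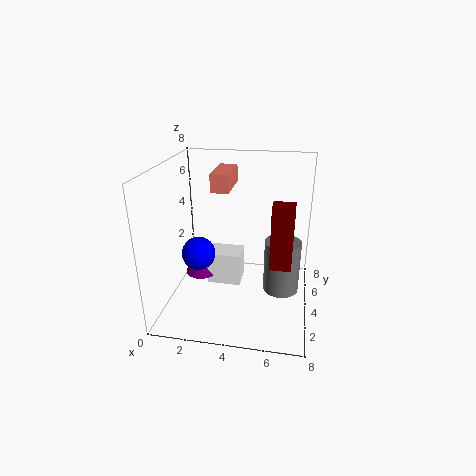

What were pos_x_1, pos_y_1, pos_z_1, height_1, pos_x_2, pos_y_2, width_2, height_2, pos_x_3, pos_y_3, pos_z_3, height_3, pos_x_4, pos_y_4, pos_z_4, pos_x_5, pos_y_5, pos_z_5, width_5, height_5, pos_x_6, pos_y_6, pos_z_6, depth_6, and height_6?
pos_x_1 = 6.5
pos_y_1 = 4
pos_z_1 = 1
height_1 = 3
pos_x_2 = 6
pos_y_2 = 1
width_2 = 1
height_2 = 3
pos_x_3 = 1.5
pos_y_3 = 5
pos_z_3 = 1
height_3 = 1.5
pos_x_4 = 1.5
pos_y_4 = 4.5
pos_z_4 = 2.5
pos_x_5 = 2
pos_y_5 = 4.5
pos_z_5 = 0.5
width_5 = 2
height_5 = 2
pos_x_6 = 2.5
pos_y_6 = 4
pos_z_6 = 6.5
depth_6 = 2.5
height_6 = 1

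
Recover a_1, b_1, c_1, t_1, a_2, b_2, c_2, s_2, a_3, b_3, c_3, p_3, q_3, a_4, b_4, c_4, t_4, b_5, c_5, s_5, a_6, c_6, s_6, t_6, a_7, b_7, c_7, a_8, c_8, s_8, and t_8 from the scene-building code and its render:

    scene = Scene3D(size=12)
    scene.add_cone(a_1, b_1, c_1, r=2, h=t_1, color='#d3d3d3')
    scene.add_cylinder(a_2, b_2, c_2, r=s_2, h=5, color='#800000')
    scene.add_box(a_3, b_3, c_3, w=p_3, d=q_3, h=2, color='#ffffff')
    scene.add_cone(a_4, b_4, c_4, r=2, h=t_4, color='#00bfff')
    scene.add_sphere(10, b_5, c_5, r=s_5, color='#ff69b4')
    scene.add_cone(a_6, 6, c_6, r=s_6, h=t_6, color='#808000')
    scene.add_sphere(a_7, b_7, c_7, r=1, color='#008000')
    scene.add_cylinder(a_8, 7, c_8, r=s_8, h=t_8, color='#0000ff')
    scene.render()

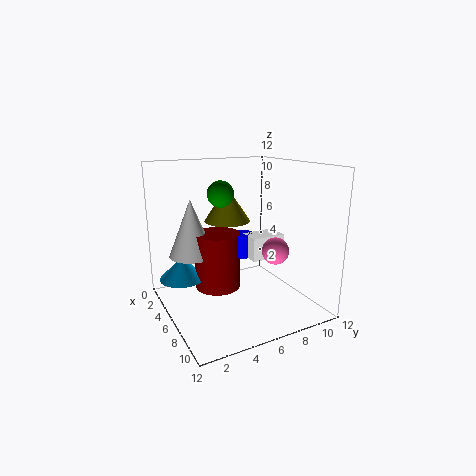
a_1 = 3, b_1 = 3, c_1 = 4, t_1 = 5, a_2 = 4, b_2 = 5, c_2 = 1, s_2 = 2, a_3 = 5, b_3 = 7, c_3 = 4, p_3 = 2, q_3 = 3, a_4 = 3, b_4 = 2, c_4 = 2, t_4 = 2, b_5 = 7, c_5 = 6, s_5 = 1, a_6 = 4, c_6 = 7, s_6 = 2, t_6 = 3, a_7 = 7, b_7 = 4, c_7 = 10, a_8 = 5, c_8 = 4, s_8 = 1, t_8 = 2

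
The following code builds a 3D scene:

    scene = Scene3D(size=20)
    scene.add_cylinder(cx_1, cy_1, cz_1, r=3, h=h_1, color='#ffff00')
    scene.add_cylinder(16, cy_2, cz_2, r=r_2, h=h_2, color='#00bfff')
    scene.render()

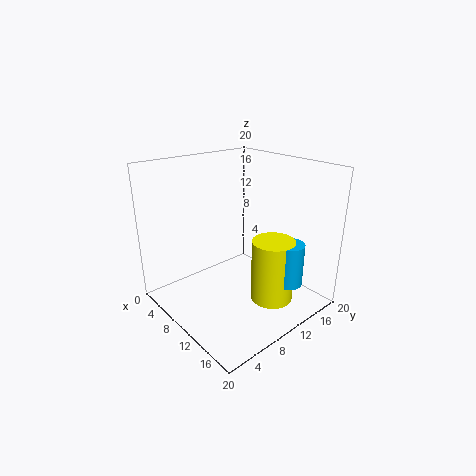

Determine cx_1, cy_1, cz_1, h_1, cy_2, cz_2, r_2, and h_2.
cx_1 = 14; cy_1 = 13; cz_1 = 1; h_1 = 9; cy_2 = 14; cz_2 = 4; r_2 = 2; h_2 = 6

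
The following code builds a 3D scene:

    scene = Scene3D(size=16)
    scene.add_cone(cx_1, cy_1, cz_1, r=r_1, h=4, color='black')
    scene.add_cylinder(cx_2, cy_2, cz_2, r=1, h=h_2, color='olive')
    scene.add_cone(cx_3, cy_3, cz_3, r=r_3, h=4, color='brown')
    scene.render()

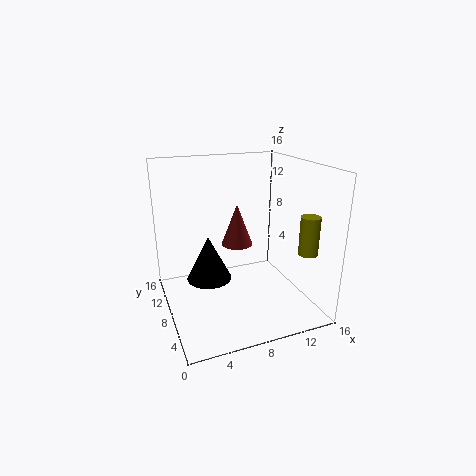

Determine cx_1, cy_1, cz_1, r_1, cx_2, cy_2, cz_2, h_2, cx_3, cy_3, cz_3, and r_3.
cx_1 = 3, cy_1 = 2.5, cz_1 = 7, r_1 = 2, cx_2 = 13.5, cy_2 = 2.5, cz_2 = 7.5, h_2 = 4, cx_3 = 6.5, cy_3 = 4.5, cz_3 = 9, r_3 = 1.5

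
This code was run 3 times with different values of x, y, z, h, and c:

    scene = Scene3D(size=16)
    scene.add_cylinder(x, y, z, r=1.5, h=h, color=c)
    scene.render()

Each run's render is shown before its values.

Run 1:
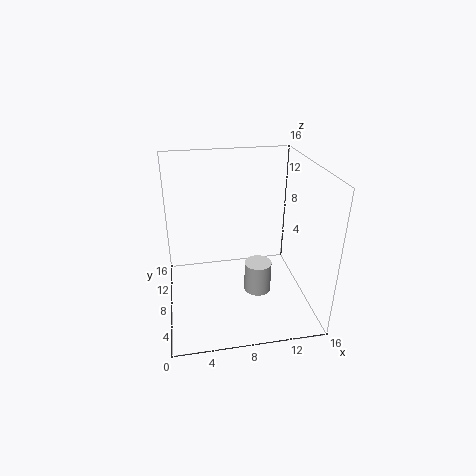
x = 10, y = 6.5, z = 2, h = 3.5, c = 'lightgray'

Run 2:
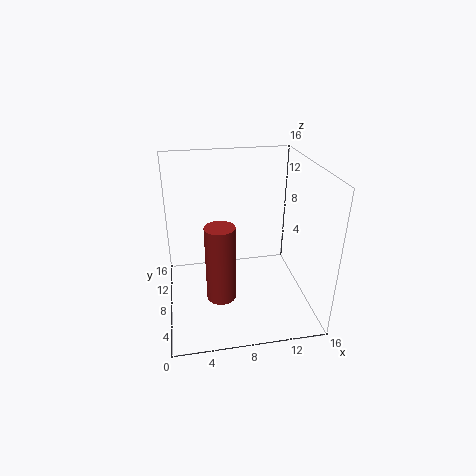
x = 5.5, y = 4, z = 3.5, h = 8, c = 'brown'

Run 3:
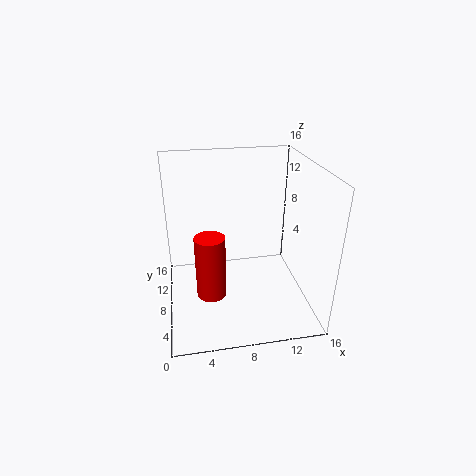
x = 4.5, y = 4, z = 4, h = 6.5, c = 'red'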